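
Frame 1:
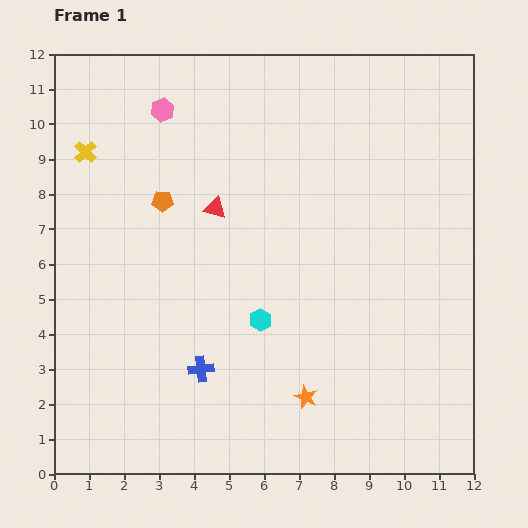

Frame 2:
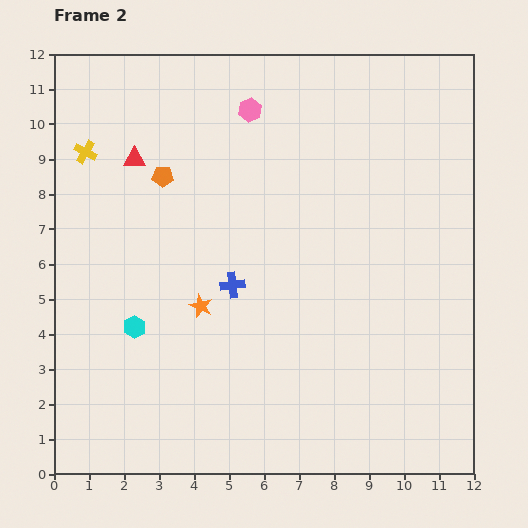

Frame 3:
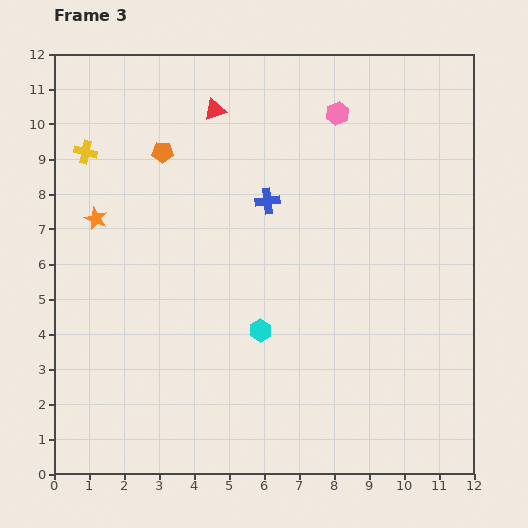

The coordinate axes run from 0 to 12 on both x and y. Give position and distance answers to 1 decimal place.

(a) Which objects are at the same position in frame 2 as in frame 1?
the yellow cross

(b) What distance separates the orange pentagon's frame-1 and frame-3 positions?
1.4

The orange pentagon moved from (3.1, 7.8) to (3.1, 9.2), a distance of √(0.0² + 1.4²) ≈ 1.4.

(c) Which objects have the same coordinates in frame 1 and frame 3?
the yellow cross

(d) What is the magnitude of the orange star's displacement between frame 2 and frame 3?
3.9

The orange star moved from (4.2, 4.8) to (1.2, 7.3), a distance of √(3.0² + 2.5²) ≈ 3.9.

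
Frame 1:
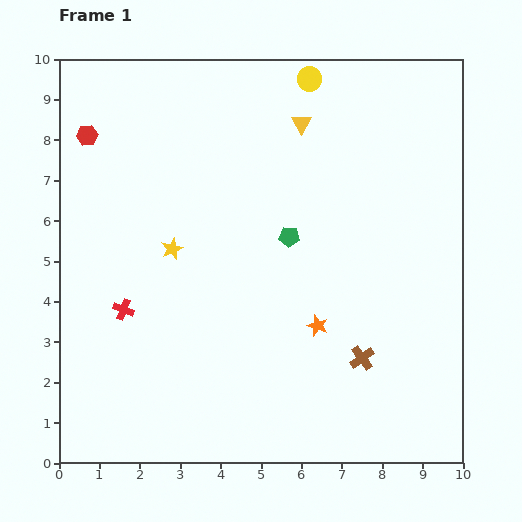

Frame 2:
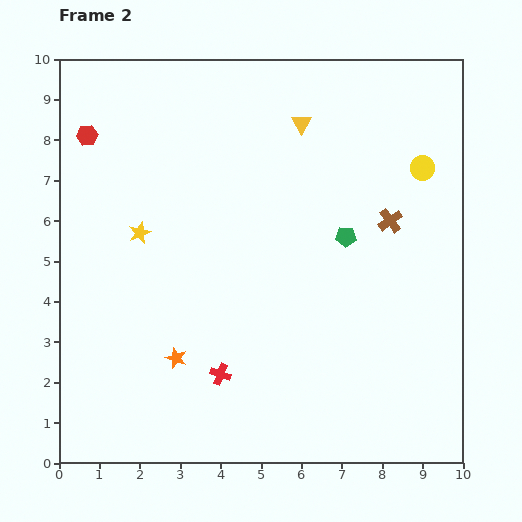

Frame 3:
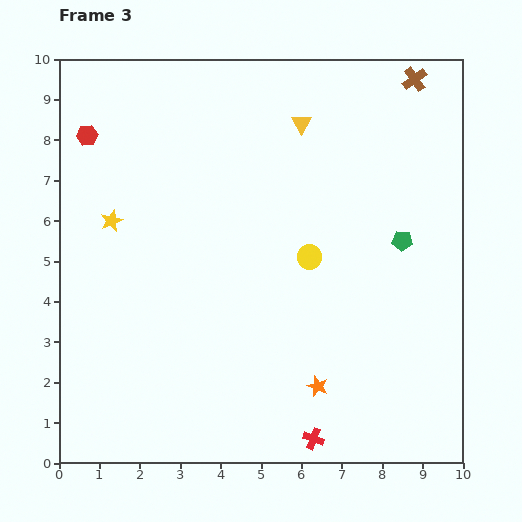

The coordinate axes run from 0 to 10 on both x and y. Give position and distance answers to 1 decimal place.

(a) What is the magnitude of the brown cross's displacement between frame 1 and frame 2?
3.5

The brown cross moved from (7.5, 2.6) to (8.2, 6.0), a distance of √(0.7² + 3.4²) ≈ 3.5.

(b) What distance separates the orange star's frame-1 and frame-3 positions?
1.5

The orange star moved from (6.4, 3.4) to (6.4, 1.9), a distance of √(0.0² + 1.5²) ≈ 1.5.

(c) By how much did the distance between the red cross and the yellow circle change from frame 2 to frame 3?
-2.6

Distance in frame 2: 7.1. Distance in frame 3: 4.5.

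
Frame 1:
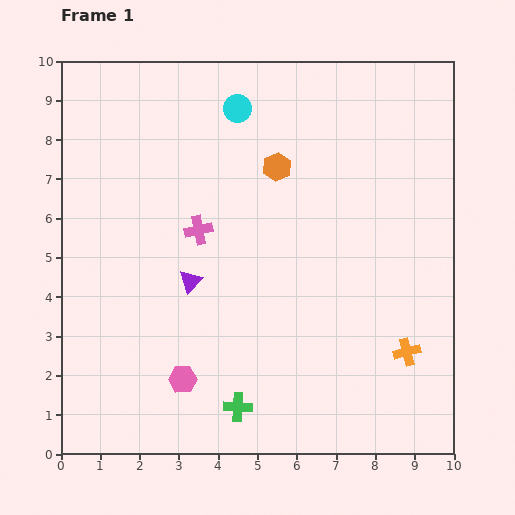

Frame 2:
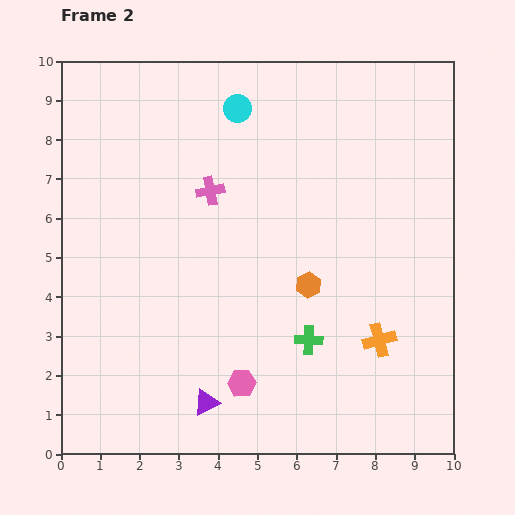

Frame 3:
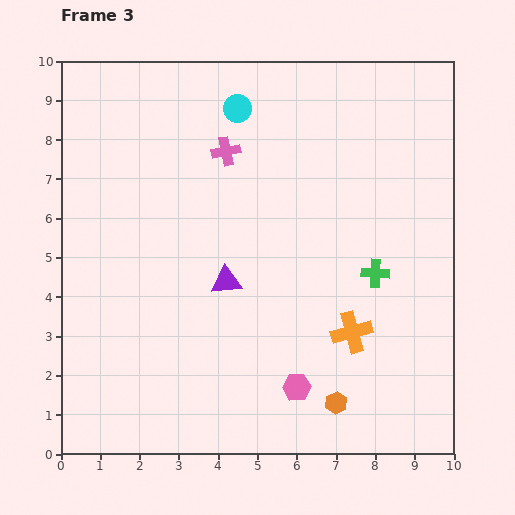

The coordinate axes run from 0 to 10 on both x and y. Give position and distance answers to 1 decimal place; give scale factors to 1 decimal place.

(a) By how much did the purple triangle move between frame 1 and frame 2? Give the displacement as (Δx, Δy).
(0.4, -3.1)

The purple triangle was at (3.3, 4.4) in frame 1 and (3.7, 1.3) in frame 2.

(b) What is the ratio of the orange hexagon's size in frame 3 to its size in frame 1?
0.8×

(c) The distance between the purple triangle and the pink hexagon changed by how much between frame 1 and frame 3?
+0.7

Distance in frame 1: 2.5. Distance in frame 3: 3.2.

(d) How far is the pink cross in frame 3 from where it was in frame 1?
2.1

The pink cross moved from (3.5, 5.7) to (4.2, 7.7), a distance of √(0.7² + 2.0²) ≈ 2.1.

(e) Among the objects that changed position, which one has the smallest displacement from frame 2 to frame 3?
the orange cross

(moved 0.7)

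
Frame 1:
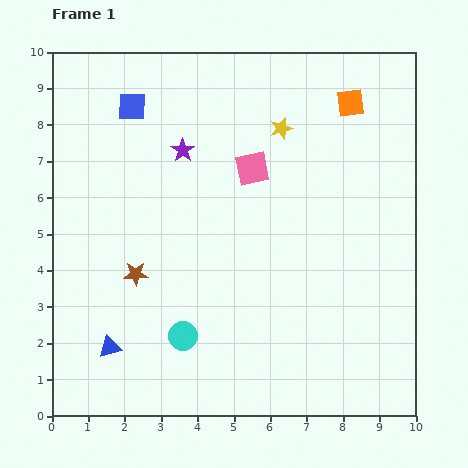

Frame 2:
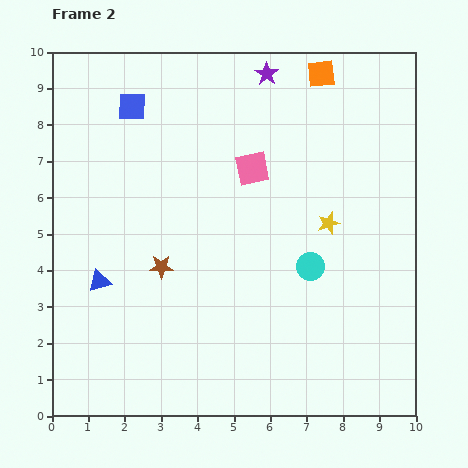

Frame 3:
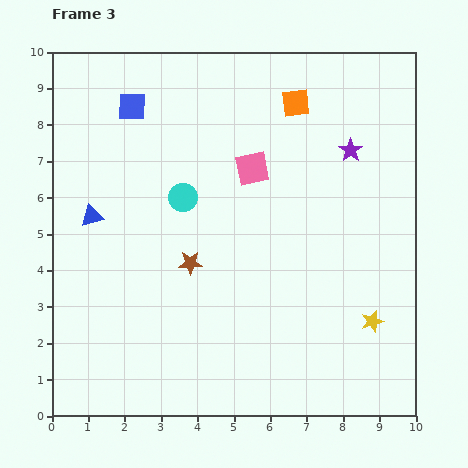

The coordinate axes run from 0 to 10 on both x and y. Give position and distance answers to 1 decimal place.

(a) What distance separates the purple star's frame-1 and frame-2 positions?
3.1

The purple star moved from (3.6, 7.3) to (5.9, 9.4), a distance of √(2.3² + 2.1²) ≈ 3.1.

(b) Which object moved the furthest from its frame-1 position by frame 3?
the yellow star

(moved 5.9; next 4.6)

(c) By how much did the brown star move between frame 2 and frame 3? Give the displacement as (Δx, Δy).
(0.8, 0.1)

The brown star was at (3.0, 4.1) in frame 2 and (3.8, 4.2) in frame 3.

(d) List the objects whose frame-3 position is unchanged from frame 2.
the pink square, the blue square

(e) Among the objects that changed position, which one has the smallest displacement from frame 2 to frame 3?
the brown star

(moved 0.8)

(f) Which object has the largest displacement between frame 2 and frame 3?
the cyan circle

(moved 4.0; next 3.1)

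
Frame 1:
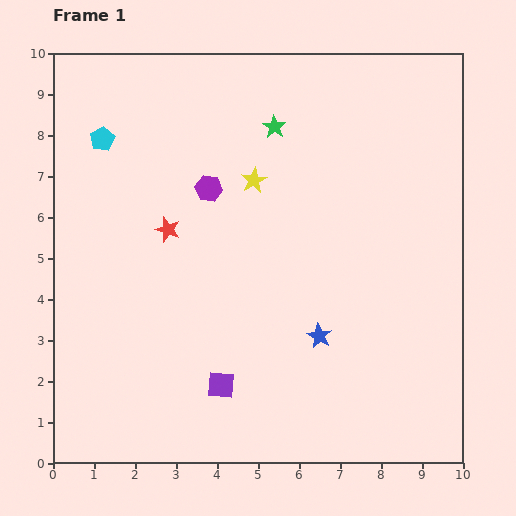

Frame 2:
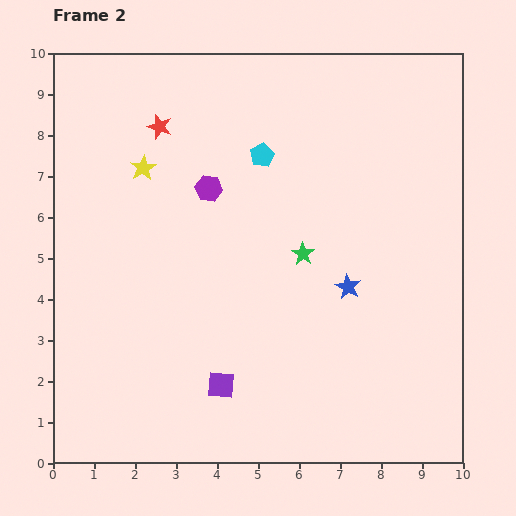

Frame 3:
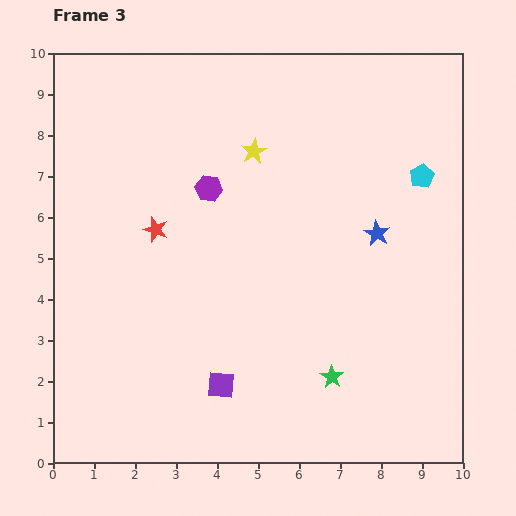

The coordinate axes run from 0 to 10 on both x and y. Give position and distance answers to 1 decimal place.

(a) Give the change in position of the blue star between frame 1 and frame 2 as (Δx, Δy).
(0.7, 1.2)

The blue star was at (6.5, 3.1) in frame 1 and (7.2, 4.3) in frame 2.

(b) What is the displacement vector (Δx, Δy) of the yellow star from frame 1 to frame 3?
(0.0, 0.7)

The yellow star was at (4.9, 6.9) in frame 1 and (4.9, 7.6) in frame 3.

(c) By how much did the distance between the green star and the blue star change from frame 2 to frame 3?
+2.3

Distance in frame 2: 1.4. Distance in frame 3: 3.7.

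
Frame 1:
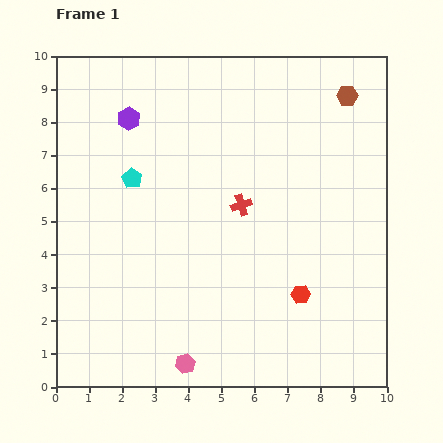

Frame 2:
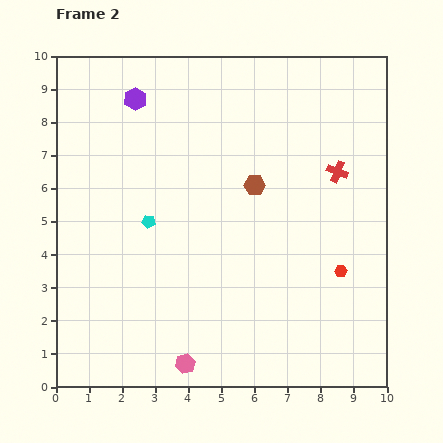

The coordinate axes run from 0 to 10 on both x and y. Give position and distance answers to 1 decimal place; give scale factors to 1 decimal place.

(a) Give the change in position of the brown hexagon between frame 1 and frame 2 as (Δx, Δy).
(-2.8, -2.7)

The brown hexagon was at (8.8, 8.8) in frame 1 and (6.0, 6.1) in frame 2.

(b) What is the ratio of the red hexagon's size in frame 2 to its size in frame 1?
0.6×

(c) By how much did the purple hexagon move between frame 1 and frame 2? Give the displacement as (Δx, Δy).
(0.2, 0.6)

The purple hexagon was at (2.2, 8.1) in frame 1 and (2.4, 8.7) in frame 2.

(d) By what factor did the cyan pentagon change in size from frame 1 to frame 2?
0.7×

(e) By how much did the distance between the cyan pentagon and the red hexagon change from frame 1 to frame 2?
-0.2

Distance in frame 1: 6.2. Distance in frame 2: 6.0.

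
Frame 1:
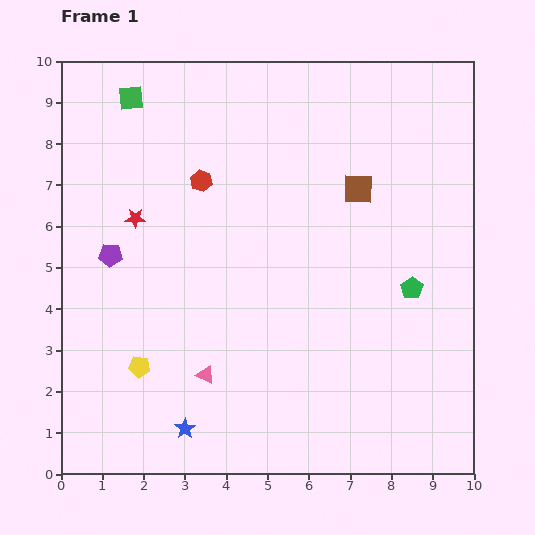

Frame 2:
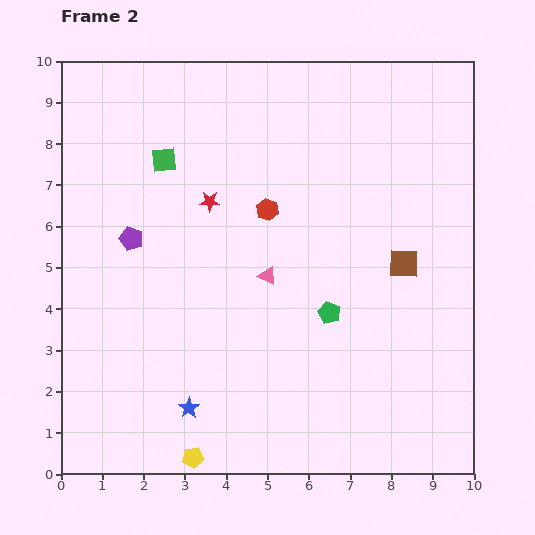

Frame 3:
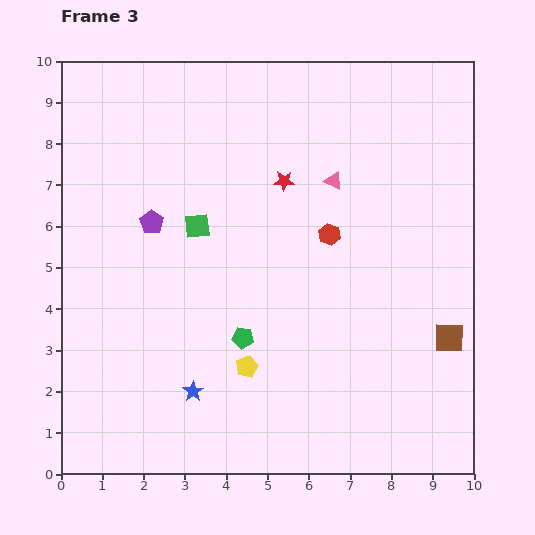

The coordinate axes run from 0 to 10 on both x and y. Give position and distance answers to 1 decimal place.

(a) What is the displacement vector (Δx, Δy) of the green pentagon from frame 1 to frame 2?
(-2.0, -0.6)

The green pentagon was at (8.5, 4.5) in frame 1 and (6.5, 3.9) in frame 2.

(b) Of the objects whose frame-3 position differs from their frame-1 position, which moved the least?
the blue star

(moved 0.9)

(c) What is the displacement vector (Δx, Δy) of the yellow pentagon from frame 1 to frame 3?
(2.6, 0.0)

The yellow pentagon was at (1.9, 2.6) in frame 1 and (4.5, 2.6) in frame 3.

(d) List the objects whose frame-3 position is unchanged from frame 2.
none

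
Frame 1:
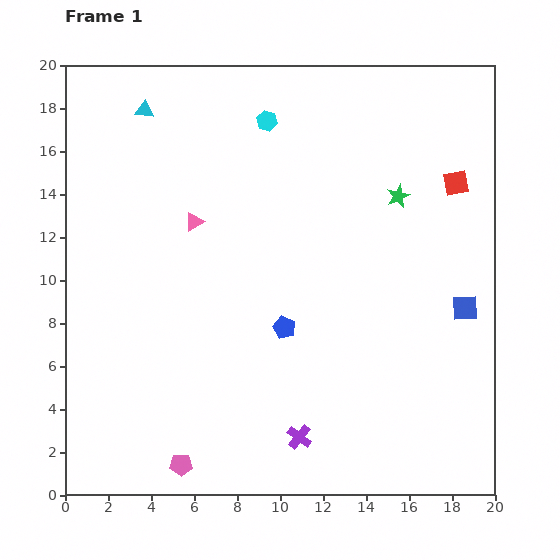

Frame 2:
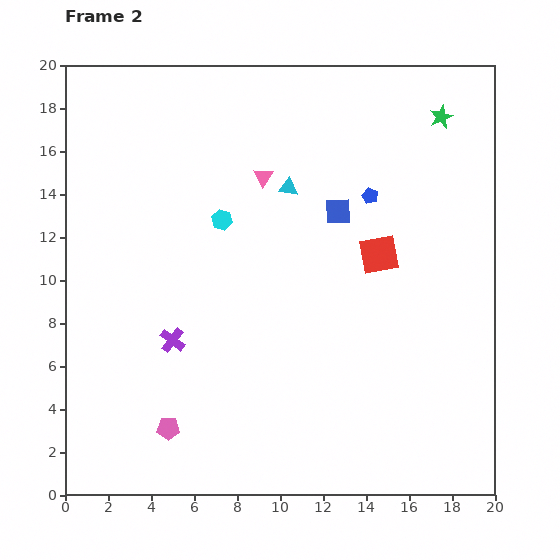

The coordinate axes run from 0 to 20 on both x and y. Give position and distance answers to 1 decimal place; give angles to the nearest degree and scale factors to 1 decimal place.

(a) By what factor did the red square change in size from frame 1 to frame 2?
1.5×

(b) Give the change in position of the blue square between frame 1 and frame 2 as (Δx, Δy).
(-5.9, 4.5)

The blue square was at (18.6, 8.7) in frame 1 and (12.7, 13.2) in frame 2.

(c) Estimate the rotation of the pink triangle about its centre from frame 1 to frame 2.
25° counter-clockwise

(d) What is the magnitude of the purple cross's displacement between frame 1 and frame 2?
7.4

The purple cross moved from (10.9, 2.7) to (5.0, 7.2), a distance of √(5.9² + 4.5²) ≈ 7.4.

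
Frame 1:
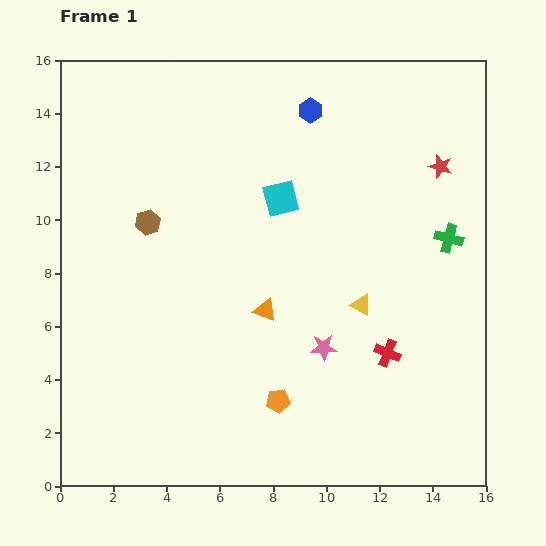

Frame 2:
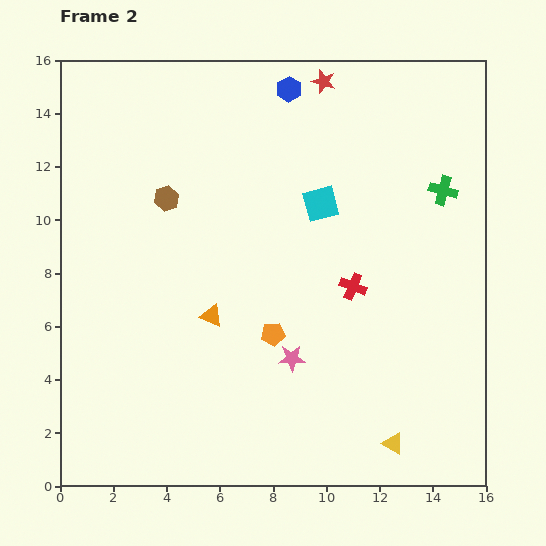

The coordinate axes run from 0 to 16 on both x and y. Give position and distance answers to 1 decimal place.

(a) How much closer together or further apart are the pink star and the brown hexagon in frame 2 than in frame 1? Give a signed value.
-0.5

Distance in frame 1: 8.1. Distance in frame 2: 7.6.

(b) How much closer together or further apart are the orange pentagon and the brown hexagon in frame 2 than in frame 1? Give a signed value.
-1.8

Distance in frame 1: 8.3. Distance in frame 2: 6.5.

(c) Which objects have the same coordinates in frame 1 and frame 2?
none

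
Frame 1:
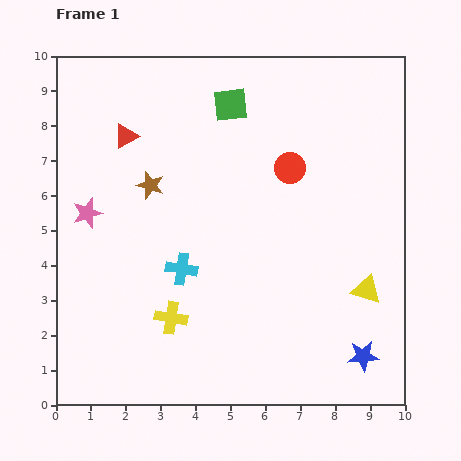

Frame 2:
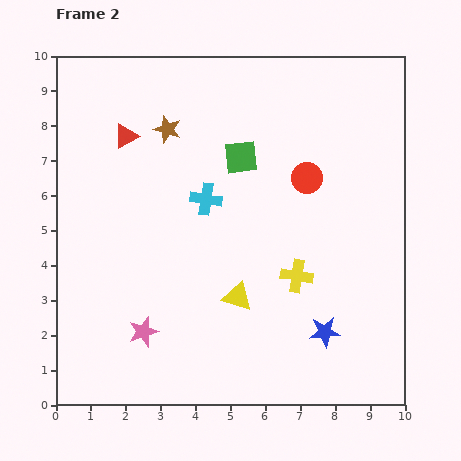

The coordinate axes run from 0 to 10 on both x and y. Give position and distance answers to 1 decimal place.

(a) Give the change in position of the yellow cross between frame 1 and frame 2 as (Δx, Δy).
(3.6, 1.2)

The yellow cross was at (3.3, 2.5) in frame 1 and (6.9, 3.7) in frame 2.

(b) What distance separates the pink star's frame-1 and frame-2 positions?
3.8

The pink star moved from (0.9, 5.5) to (2.5, 2.1), a distance of √(1.6² + 3.4²) ≈ 3.8.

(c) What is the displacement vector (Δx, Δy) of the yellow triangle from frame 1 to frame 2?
(-3.7, -0.2)

The yellow triangle was at (8.9, 3.3) in frame 1 and (5.2, 3.1) in frame 2.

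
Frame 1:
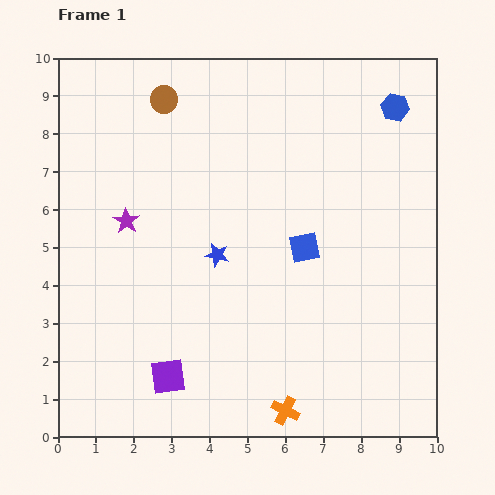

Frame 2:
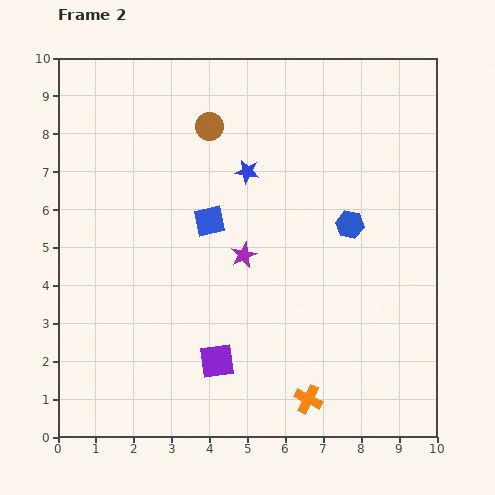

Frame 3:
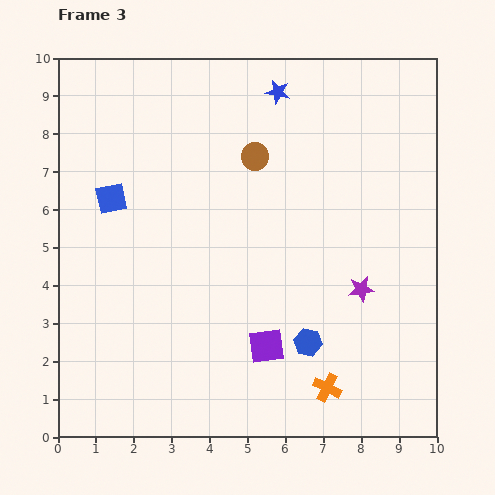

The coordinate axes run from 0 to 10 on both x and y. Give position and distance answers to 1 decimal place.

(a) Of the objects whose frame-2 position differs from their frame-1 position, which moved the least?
the orange cross

(moved 0.7)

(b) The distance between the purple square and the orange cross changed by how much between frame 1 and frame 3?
-1.3

Distance in frame 1: 3.2. Distance in frame 3: 1.9.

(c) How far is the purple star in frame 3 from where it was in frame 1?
6.5

The purple star moved from (1.8, 5.7) to (8.0, 3.9), a distance of √(6.2² + 1.8²) ≈ 6.5.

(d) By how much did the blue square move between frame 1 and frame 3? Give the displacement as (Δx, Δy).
(-5.1, 1.3)

The blue square was at (6.5, 5.0) in frame 1 and (1.4, 6.3) in frame 3.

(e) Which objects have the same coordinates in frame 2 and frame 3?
none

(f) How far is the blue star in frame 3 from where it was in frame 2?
2.2

The blue star moved from (5.0, 7.0) to (5.8, 9.1), a distance of √(0.8² + 2.1²) ≈ 2.2.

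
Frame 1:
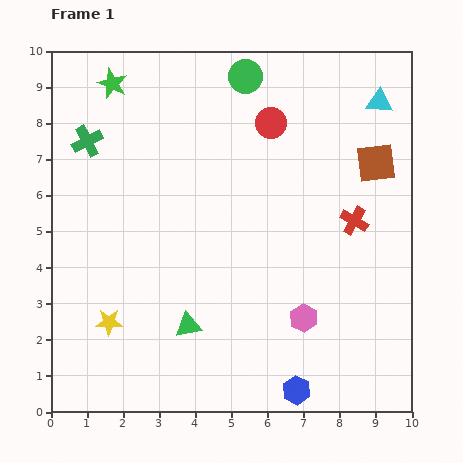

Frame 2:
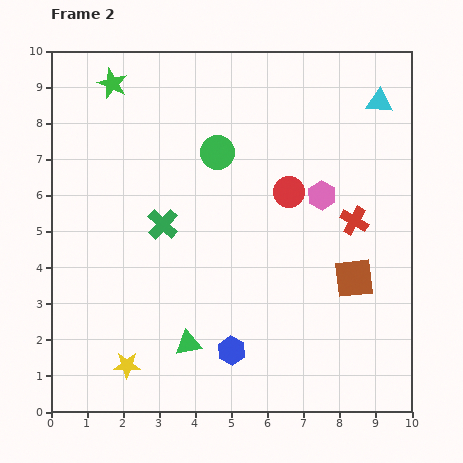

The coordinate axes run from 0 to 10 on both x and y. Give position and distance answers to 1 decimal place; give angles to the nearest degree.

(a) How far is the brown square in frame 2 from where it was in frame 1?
3.3

The brown square moved from (9.0, 6.9) to (8.4, 3.7), a distance of √(0.6² + 3.2²) ≈ 3.3.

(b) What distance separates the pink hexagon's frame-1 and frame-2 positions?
3.4

The pink hexagon moved from (7.0, 2.6) to (7.5, 6.0), a distance of √(0.5² + 3.4²) ≈ 3.4.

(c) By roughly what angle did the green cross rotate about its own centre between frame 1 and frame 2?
19° counter-clockwise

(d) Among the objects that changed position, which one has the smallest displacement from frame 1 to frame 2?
the green triangle

(moved 0.5)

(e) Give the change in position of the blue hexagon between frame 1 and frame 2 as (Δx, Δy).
(-1.8, 1.1)

The blue hexagon was at (6.8, 0.6) in frame 1 and (5.0, 1.7) in frame 2.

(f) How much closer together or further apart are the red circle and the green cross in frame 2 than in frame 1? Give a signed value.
-1.5

Distance in frame 1: 5.1. Distance in frame 2: 3.6.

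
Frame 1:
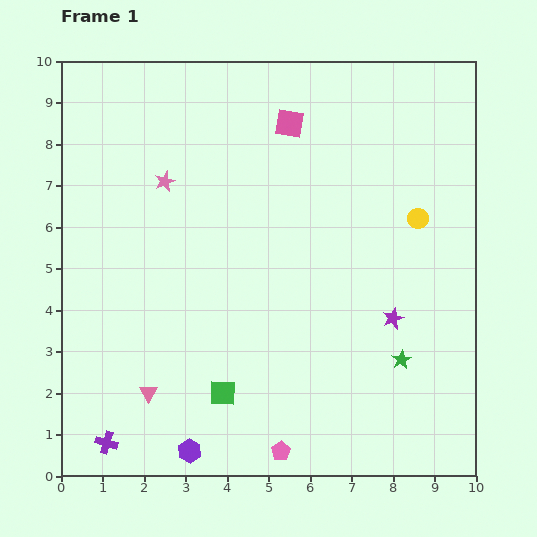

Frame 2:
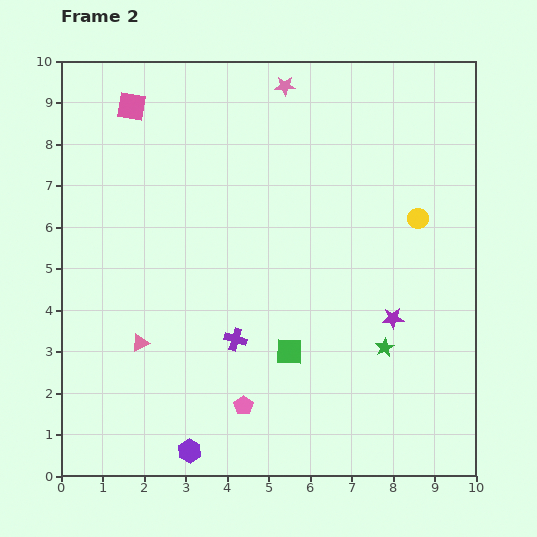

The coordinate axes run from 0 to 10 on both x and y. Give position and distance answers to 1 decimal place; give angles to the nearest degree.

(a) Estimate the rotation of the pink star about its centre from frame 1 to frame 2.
22° clockwise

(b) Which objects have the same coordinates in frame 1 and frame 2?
the purple star, the purple hexagon, the yellow circle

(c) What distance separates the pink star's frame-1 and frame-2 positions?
3.7

The pink star moved from (2.5, 7.1) to (5.4, 9.4), a distance of √(2.9² + 2.3²) ≈ 3.7.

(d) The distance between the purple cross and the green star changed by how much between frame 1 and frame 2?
-3.8

Distance in frame 1: 7.4. Distance in frame 2: 3.6.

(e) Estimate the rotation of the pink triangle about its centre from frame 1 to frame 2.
33° clockwise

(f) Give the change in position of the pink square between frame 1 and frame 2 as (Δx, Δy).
(-3.8, 0.4)

The pink square was at (5.5, 8.5) in frame 1 and (1.7, 8.9) in frame 2.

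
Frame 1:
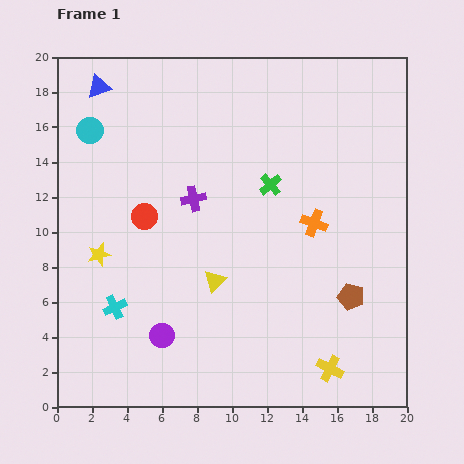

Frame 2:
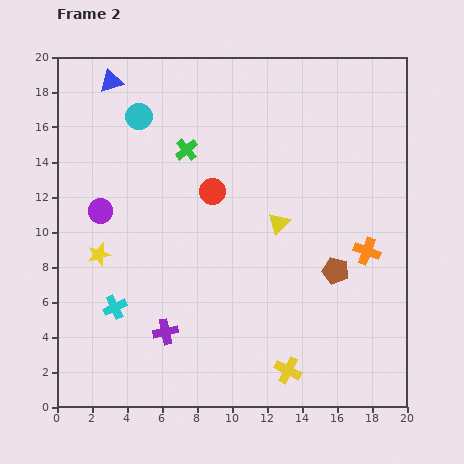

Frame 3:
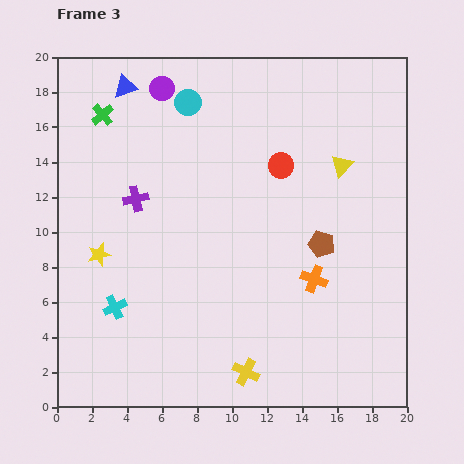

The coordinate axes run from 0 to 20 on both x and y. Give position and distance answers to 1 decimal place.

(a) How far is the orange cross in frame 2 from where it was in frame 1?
3.4

The orange cross moved from (14.7, 10.5) to (17.7, 8.9), a distance of √(3.0² + 1.6²) ≈ 3.4.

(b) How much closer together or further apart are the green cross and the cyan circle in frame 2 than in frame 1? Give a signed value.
-7.5

Distance in frame 1: 10.8. Distance in frame 2: 3.3.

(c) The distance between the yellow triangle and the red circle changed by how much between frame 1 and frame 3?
-1.9

Distance in frame 1: 5.4. Distance in frame 3: 3.5.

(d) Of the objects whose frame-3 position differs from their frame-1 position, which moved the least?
the blue triangle

(moved 1.5)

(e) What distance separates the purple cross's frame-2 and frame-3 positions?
7.8

The purple cross moved from (6.2, 4.3) to (4.5, 11.9), a distance of √(1.7² + 7.6²) ≈ 7.8.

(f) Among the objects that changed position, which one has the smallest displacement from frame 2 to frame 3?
the blue triangle

(moved 0.9)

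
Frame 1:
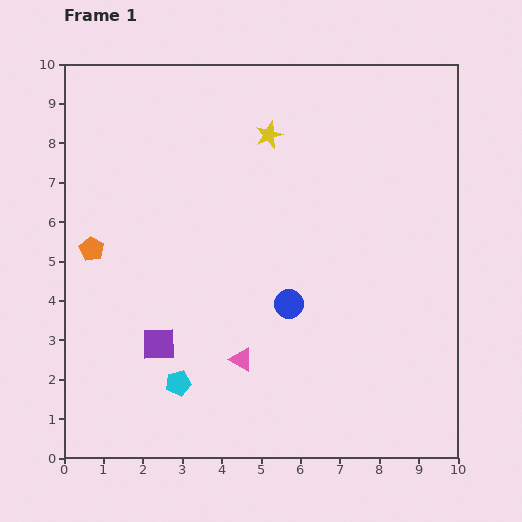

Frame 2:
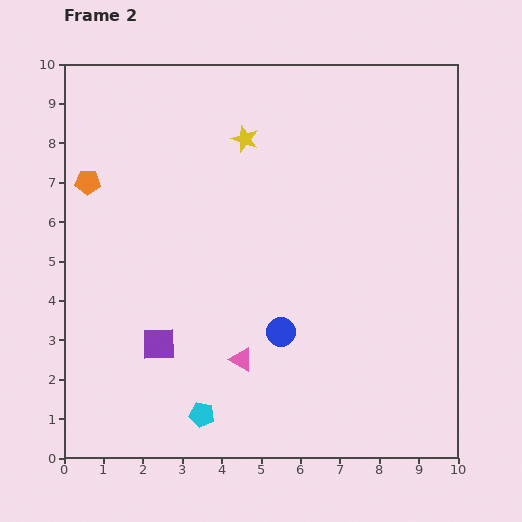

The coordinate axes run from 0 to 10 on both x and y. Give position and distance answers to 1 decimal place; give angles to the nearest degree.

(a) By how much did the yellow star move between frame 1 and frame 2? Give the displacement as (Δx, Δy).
(-0.6, -0.1)

The yellow star was at (5.2, 8.2) in frame 1 and (4.6, 8.1) in frame 2.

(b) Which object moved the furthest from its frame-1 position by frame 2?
the orange pentagon

(moved 1.7; next 1.0)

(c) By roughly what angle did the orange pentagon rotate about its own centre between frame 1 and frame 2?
28° counter-clockwise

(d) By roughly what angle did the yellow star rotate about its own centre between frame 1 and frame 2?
31° counter-clockwise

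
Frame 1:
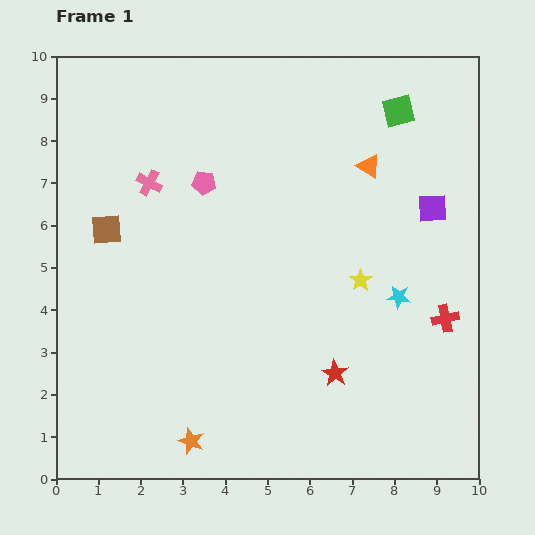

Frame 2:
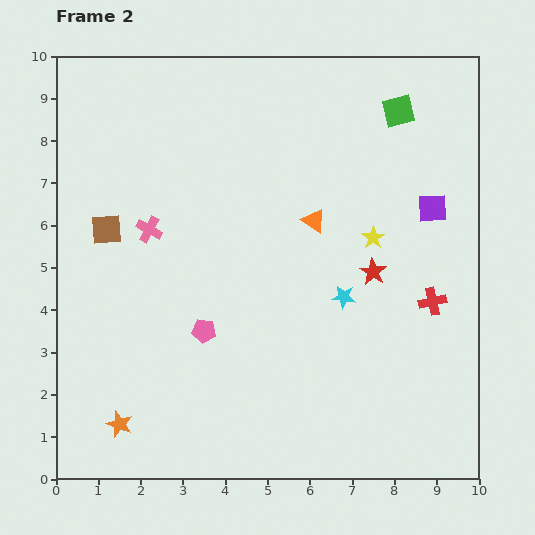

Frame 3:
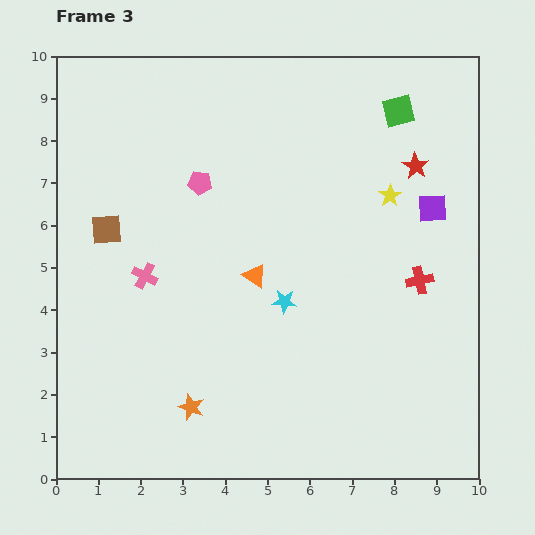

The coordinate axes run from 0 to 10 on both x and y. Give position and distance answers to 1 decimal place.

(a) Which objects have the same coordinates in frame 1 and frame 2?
the brown square, the green square, the purple square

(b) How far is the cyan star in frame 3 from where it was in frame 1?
2.7

The cyan star moved from (8.1, 4.3) to (5.4, 4.2), a distance of √(2.7² + 0.1²) ≈ 2.7.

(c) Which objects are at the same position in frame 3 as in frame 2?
the brown square, the green square, the purple square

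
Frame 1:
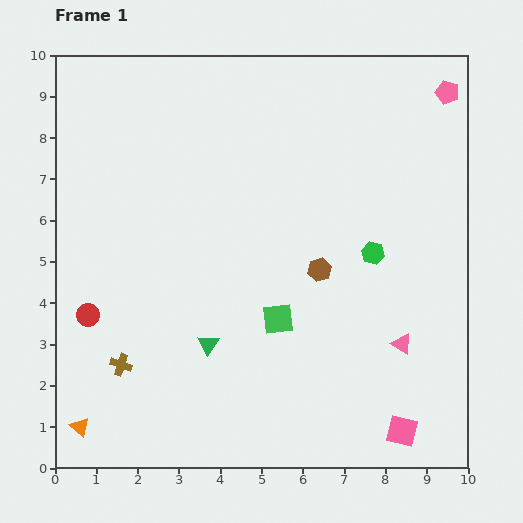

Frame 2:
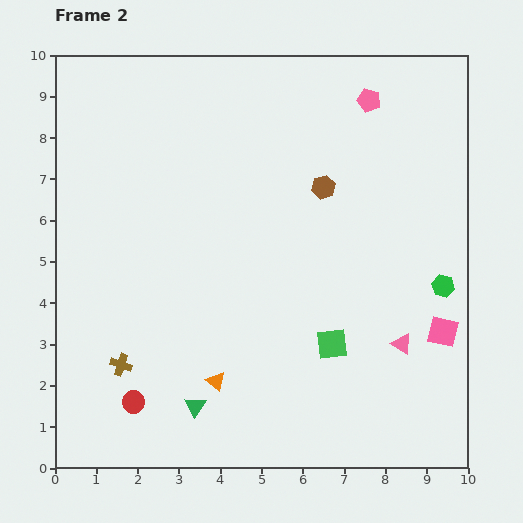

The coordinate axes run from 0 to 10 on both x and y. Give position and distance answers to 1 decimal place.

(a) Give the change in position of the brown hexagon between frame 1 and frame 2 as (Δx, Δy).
(0.1, 2.0)

The brown hexagon was at (6.4, 4.8) in frame 1 and (6.5, 6.8) in frame 2.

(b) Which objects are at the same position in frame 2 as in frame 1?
the brown cross, the pink triangle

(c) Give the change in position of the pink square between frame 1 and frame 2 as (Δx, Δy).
(1.0, 2.4)

The pink square was at (8.4, 0.9) in frame 1 and (9.4, 3.3) in frame 2.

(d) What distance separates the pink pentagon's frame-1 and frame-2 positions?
1.9

The pink pentagon moved from (9.5, 9.1) to (7.6, 8.9), a distance of √(1.9² + 0.2²) ≈ 1.9.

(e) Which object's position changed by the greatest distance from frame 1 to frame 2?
the orange triangle

(moved 3.5; next 2.6)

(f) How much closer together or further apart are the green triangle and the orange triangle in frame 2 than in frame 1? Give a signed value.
-2.9

Distance in frame 1: 3.7. Distance in frame 2: 0.8.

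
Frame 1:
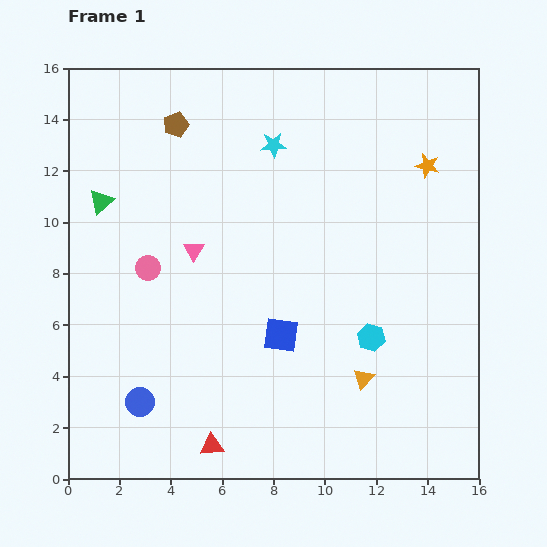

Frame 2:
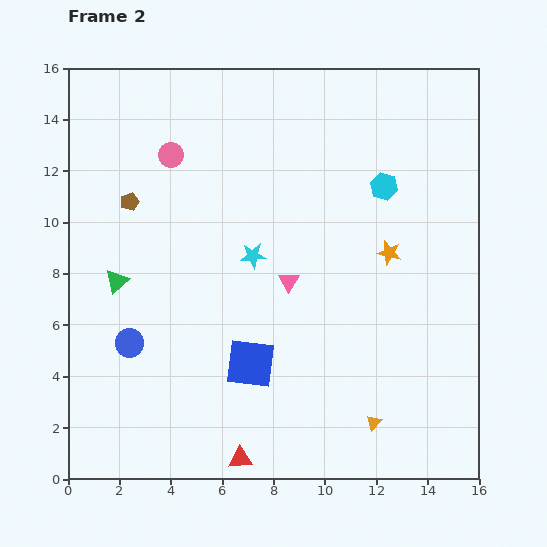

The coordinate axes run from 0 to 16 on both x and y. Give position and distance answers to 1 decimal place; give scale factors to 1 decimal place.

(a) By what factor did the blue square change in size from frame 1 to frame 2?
1.4×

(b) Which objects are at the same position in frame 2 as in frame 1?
none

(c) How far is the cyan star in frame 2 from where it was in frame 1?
4.4

The cyan star moved from (8.0, 13.0) to (7.2, 8.7), a distance of √(0.8² + 4.3²) ≈ 4.4.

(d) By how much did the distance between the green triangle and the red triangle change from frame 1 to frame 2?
-2.0

Distance in frame 1: 10.4. Distance in frame 2: 8.4.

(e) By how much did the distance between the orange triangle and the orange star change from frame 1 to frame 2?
-2.1

Distance in frame 1: 8.7. Distance in frame 2: 6.6.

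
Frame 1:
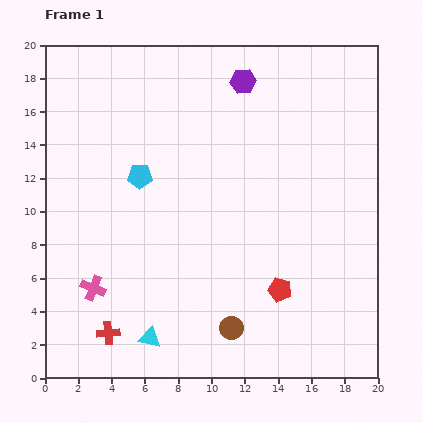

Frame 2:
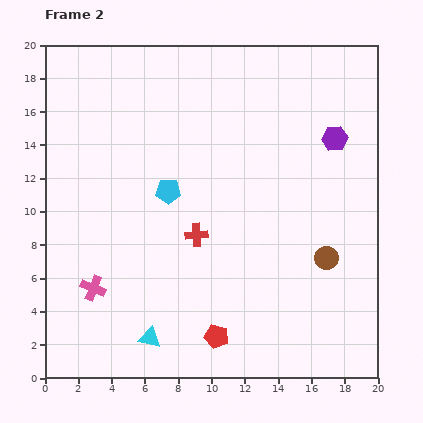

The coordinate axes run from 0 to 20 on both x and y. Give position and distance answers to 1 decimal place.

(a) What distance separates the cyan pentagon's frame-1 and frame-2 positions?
1.9

The cyan pentagon moved from (5.7, 12.1) to (7.4, 11.2), a distance of √(1.7² + 0.9²) ≈ 1.9.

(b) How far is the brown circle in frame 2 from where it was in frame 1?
7.1

The brown circle moved from (11.2, 3.0) to (16.9, 7.2), a distance of √(5.7² + 4.2²) ≈ 7.1.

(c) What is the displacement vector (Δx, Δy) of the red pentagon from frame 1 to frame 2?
(-3.8, -2.8)

The red pentagon was at (14.1, 5.3) in frame 1 and (10.3, 2.5) in frame 2.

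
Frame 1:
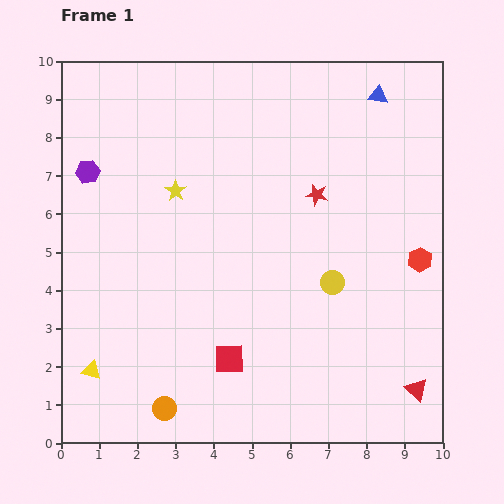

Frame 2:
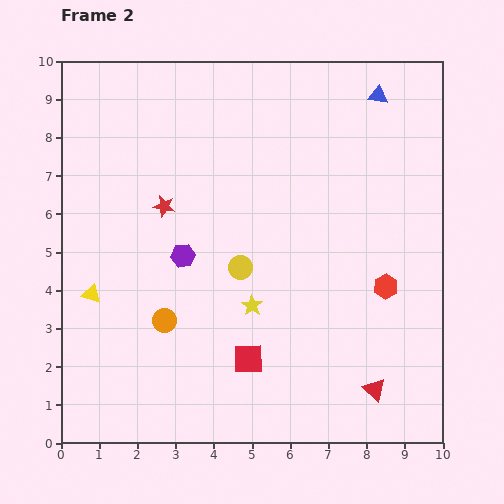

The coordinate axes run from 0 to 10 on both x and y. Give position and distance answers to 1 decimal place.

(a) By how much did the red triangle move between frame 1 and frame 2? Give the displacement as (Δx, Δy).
(-1.1, 0.0)

The red triangle was at (9.3, 1.4) in frame 1 and (8.2, 1.4) in frame 2.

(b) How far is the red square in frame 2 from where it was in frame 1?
0.5

The red square moved from (4.4, 2.2) to (4.9, 2.2), a distance of √(0.5² + 0.0²) ≈ 0.5.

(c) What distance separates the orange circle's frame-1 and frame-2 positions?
2.3

The orange circle moved from (2.7, 0.9) to (2.7, 3.2), a distance of √(0.0² + 2.3²) ≈ 2.3.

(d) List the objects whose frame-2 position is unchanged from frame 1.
the blue triangle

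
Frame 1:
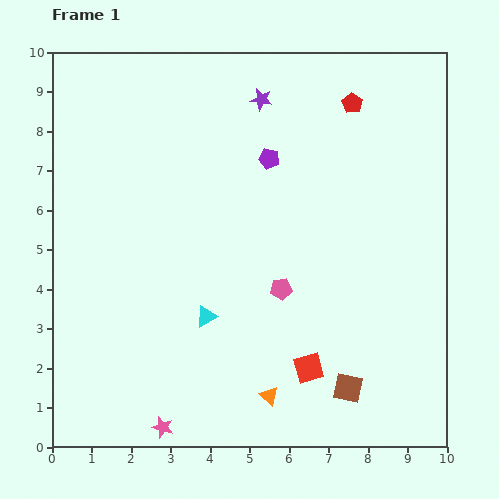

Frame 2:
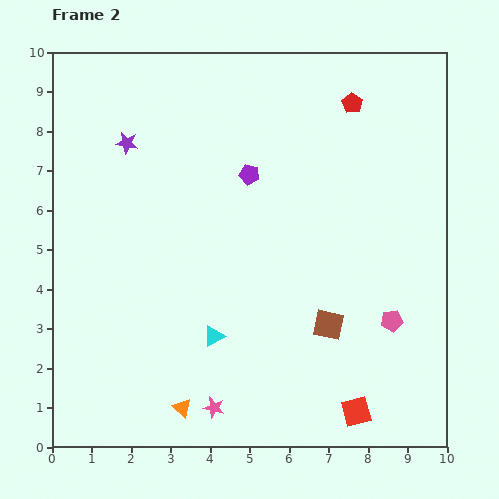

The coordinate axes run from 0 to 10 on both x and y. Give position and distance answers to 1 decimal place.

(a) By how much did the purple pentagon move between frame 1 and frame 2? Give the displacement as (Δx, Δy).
(-0.5, -0.4)

The purple pentagon was at (5.5, 7.3) in frame 1 and (5.0, 6.9) in frame 2.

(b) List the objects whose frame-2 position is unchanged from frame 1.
the red pentagon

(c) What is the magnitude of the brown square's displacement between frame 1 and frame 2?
1.7

The brown square moved from (7.5, 1.5) to (7.0, 3.1), a distance of √(0.5² + 1.6²) ≈ 1.7.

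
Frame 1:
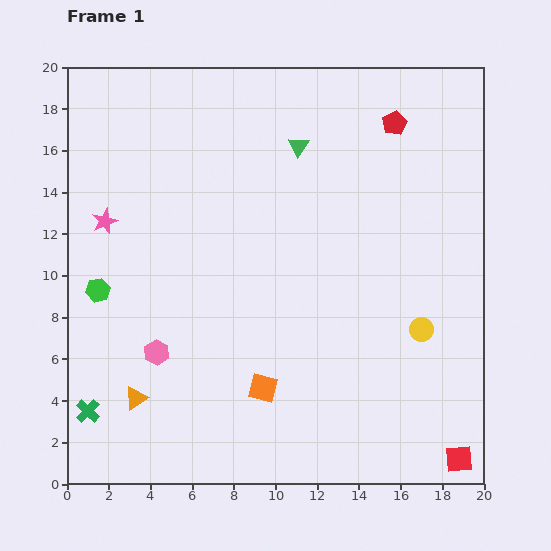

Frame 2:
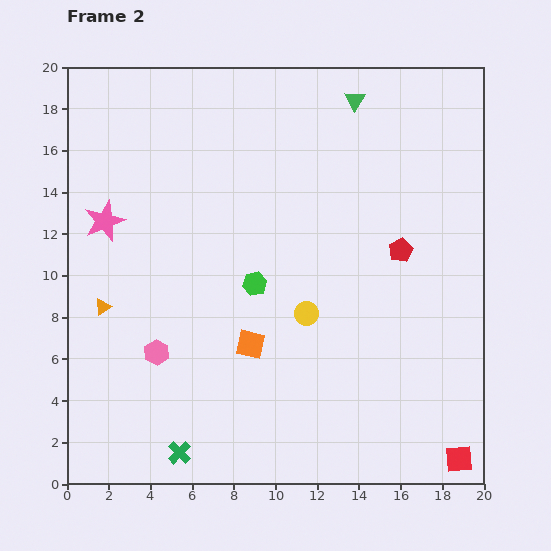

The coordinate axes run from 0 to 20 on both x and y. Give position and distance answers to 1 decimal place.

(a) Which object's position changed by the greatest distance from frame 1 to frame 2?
the green hexagon

(moved 7.5; next 6.1)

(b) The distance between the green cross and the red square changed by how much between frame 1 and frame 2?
-4.5

Distance in frame 1: 17.9. Distance in frame 2: 13.4.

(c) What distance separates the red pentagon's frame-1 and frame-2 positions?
6.1

The red pentagon moved from (15.7, 17.3) to (16.0, 11.2), a distance of √(0.3² + 6.1²) ≈ 6.1.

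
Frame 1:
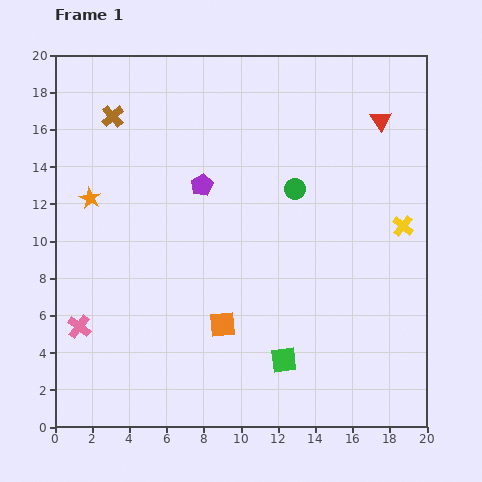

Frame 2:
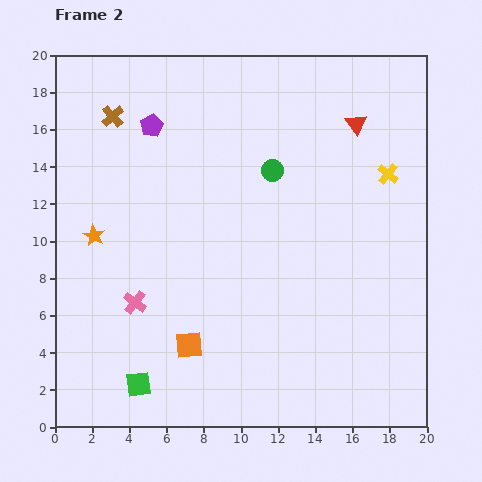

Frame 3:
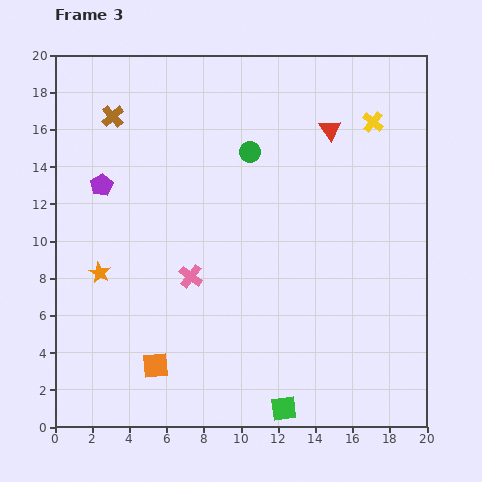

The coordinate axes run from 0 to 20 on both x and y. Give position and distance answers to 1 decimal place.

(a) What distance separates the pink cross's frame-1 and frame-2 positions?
3.3

The pink cross moved from (1.3, 5.4) to (4.3, 6.7), a distance of √(3.0² + 1.3²) ≈ 3.3.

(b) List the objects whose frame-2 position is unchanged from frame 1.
the brown cross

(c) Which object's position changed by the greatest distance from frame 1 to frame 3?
the pink cross

(moved 6.6; next 5.8)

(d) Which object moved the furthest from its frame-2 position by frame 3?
the green square

(moved 7.9; next 4.2)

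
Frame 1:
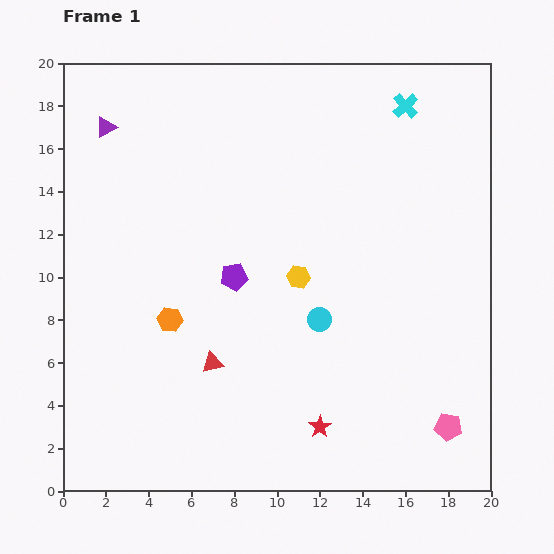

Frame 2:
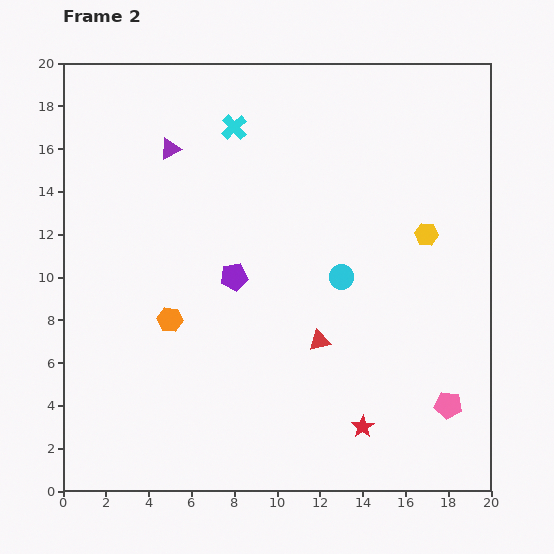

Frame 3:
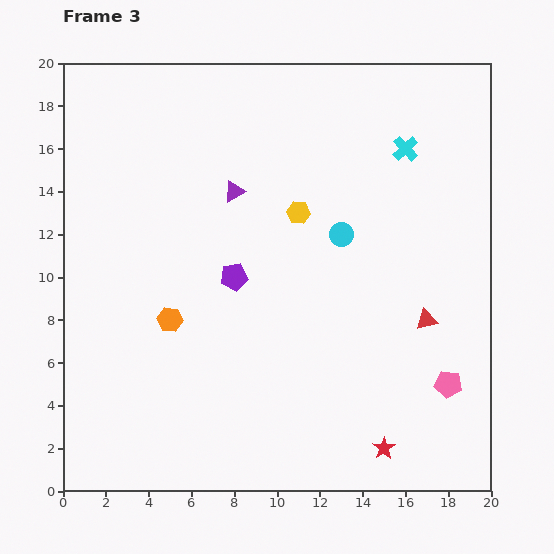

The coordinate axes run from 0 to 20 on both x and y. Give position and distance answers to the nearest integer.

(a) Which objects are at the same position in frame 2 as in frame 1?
the orange hexagon, the purple pentagon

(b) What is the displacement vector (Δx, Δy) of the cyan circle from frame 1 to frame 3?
(1, 4)

The cyan circle was at (12, 8) in frame 1 and (13, 12) in frame 3.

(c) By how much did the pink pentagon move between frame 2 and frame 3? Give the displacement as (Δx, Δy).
(0, 1)

The pink pentagon was at (18, 4) in frame 2 and (18, 5) in frame 3.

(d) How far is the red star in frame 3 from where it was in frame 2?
1

The red star moved from (14, 3) to (15, 2), a distance of √(1² + 1²) ≈ 1.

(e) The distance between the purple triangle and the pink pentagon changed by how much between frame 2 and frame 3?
-5

Distance in frame 2: 18. Distance in frame 3: 13.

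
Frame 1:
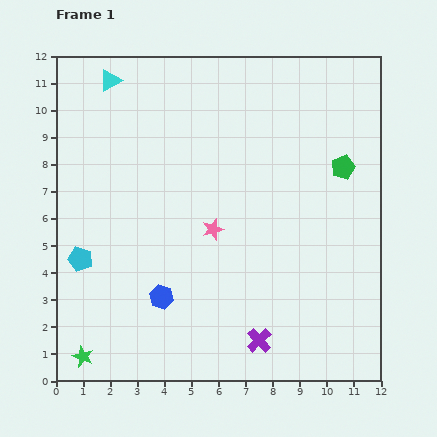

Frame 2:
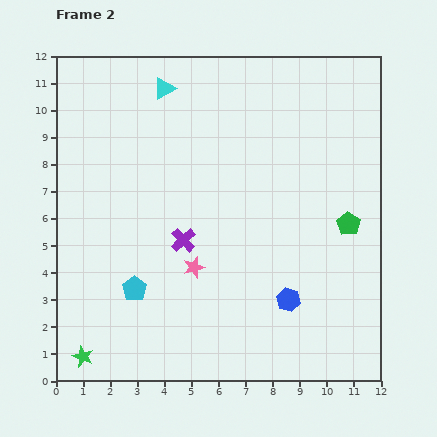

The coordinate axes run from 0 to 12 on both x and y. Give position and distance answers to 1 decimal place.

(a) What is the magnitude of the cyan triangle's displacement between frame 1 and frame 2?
2.0

The cyan triangle moved from (2.0, 11.1) to (4.0, 10.8), a distance of √(2.0² + 0.3²) ≈ 2.0.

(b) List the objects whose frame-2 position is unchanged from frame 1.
the green star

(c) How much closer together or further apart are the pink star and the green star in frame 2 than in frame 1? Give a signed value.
-1.4

Distance in frame 1: 6.7. Distance in frame 2: 5.3.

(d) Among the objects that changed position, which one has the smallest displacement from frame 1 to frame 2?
the pink star

(moved 1.6)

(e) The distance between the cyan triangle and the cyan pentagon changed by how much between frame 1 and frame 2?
+0.8

Distance in frame 1: 6.7. Distance in frame 2: 7.5.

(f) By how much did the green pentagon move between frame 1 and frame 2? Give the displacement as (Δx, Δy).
(0.2, -2.1)

The green pentagon was at (10.6, 7.9) in frame 1 and (10.8, 5.8) in frame 2.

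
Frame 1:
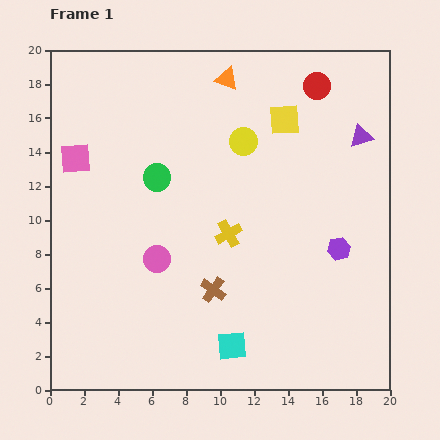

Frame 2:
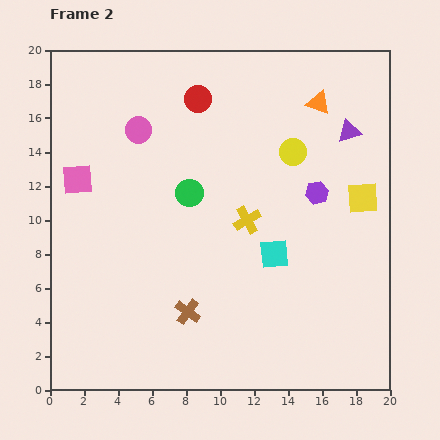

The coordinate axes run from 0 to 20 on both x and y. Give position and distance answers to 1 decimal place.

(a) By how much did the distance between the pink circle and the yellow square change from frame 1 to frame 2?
+2.7

Distance in frame 1: 11.1. Distance in frame 2: 13.8.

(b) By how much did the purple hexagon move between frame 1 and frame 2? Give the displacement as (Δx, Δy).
(-1.3, 3.3)

The purple hexagon was at (17.0, 8.3) in frame 1 and (15.7, 11.6) in frame 2.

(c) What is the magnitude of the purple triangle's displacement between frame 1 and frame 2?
0.8

The purple triangle moved from (18.3, 14.9) to (17.6, 15.2), a distance of √(0.7² + 0.3²) ≈ 0.8.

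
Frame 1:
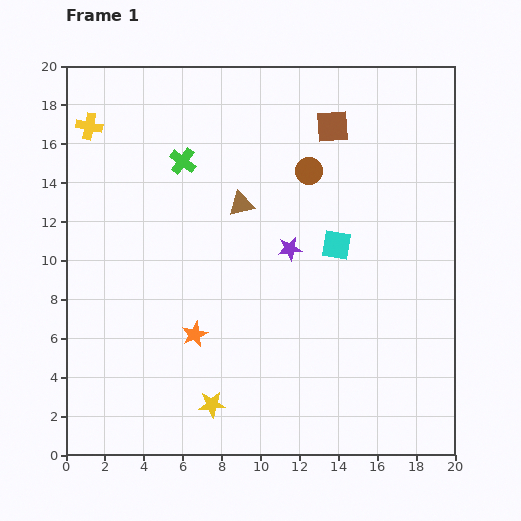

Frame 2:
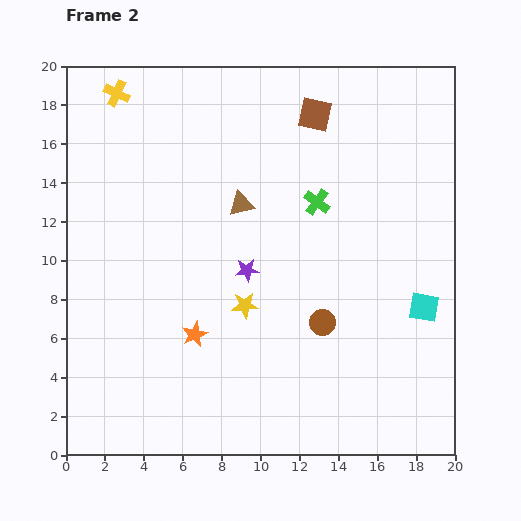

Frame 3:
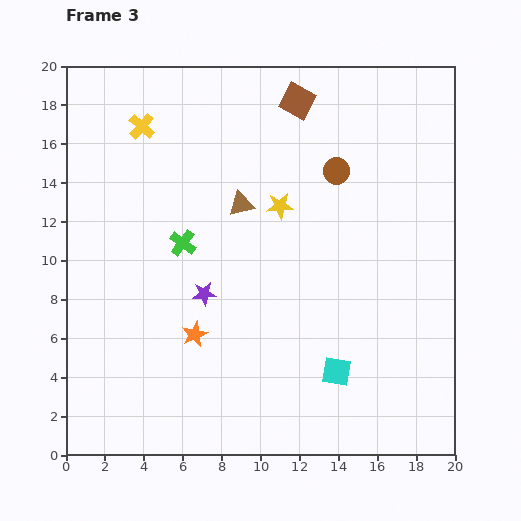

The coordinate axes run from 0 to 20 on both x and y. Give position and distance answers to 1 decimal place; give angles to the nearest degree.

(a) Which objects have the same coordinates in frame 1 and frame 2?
the orange star, the brown triangle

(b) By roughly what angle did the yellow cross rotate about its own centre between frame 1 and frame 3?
31° clockwise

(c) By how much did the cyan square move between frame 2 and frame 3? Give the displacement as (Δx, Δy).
(-4.5, -3.3)

The cyan square was at (18.4, 7.6) in frame 2 and (13.9, 4.3) in frame 3.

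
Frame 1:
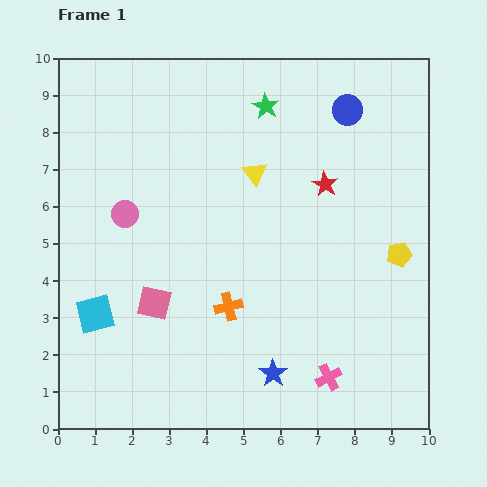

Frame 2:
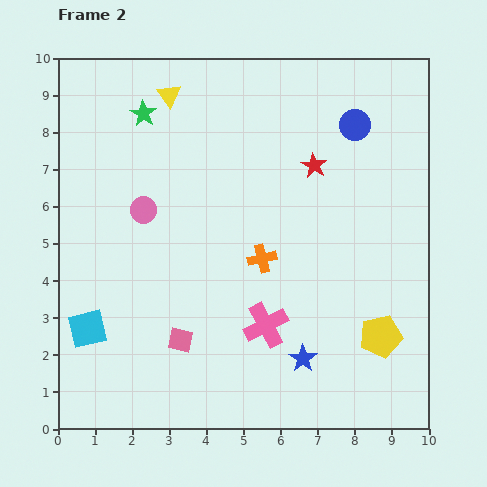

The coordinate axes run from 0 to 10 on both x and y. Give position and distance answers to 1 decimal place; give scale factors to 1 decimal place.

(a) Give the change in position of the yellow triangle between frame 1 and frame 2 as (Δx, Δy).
(-2.3, 2.1)

The yellow triangle was at (5.3, 6.9) in frame 1 and (3.0, 9.0) in frame 2.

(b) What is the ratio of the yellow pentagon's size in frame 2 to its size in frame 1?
1.7×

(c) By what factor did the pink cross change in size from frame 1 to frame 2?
1.7×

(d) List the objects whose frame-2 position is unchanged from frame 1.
none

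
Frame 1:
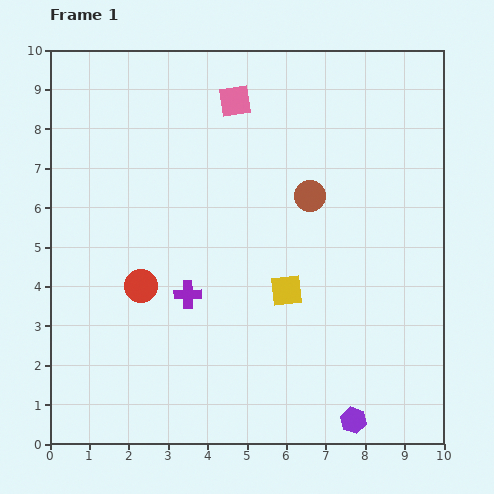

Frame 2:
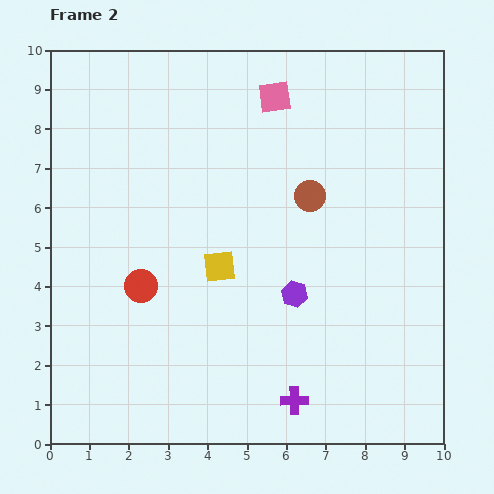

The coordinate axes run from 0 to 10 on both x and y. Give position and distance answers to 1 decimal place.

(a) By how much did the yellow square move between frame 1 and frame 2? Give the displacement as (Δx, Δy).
(-1.7, 0.6)

The yellow square was at (6.0, 3.9) in frame 1 and (4.3, 4.5) in frame 2.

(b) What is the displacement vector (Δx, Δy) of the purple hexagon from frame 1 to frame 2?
(-1.5, 3.2)

The purple hexagon was at (7.7, 0.6) in frame 1 and (6.2, 3.8) in frame 2.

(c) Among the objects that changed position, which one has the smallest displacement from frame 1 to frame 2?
the pink square

(moved 1.0)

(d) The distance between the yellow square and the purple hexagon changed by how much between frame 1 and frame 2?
-1.7

Distance in frame 1: 3.7. Distance in frame 2: 2.0.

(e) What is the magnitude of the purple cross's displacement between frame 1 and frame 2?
3.8

The purple cross moved from (3.5, 3.8) to (6.2, 1.1), a distance of √(2.7² + 2.7²) ≈ 3.8.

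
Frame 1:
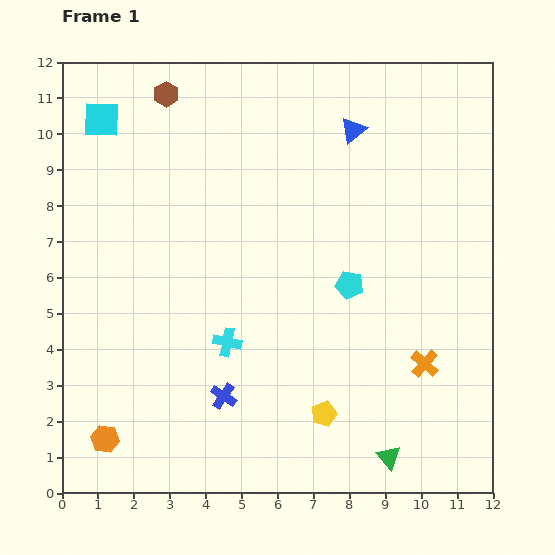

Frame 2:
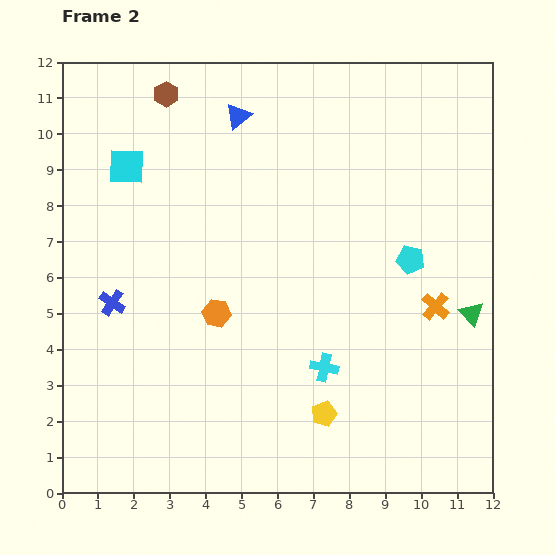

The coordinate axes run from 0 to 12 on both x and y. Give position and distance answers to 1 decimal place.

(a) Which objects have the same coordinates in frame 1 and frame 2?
the brown hexagon, the yellow pentagon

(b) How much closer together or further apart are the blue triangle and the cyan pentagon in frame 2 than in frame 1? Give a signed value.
+1.9

Distance in frame 1: 4.3. Distance in frame 2: 6.2.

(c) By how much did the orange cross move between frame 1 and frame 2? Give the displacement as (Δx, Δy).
(0.3, 1.6)

The orange cross was at (10.1, 3.6) in frame 1 and (10.4, 5.2) in frame 2.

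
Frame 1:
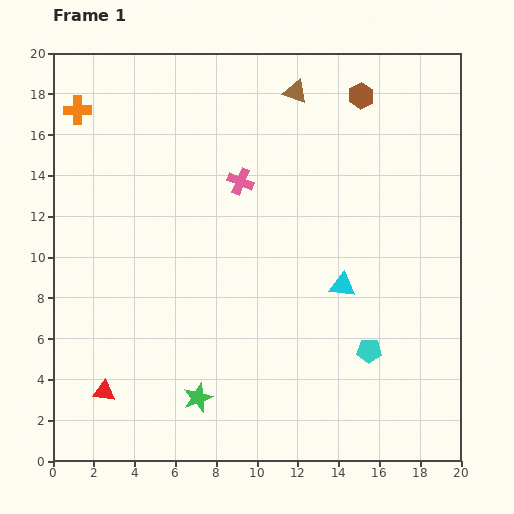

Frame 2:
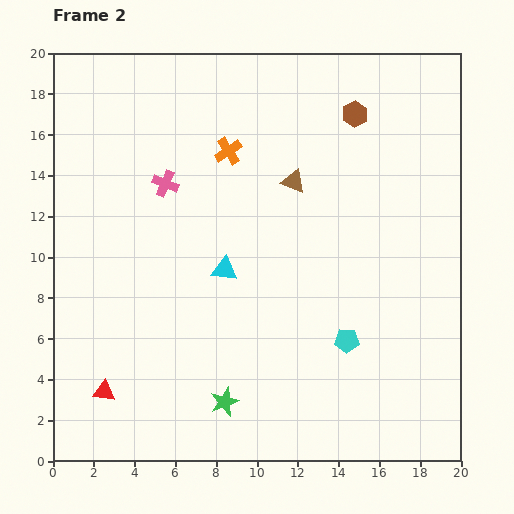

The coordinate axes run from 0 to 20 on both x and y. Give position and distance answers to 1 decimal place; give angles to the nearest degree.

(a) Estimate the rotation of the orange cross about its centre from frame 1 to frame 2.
33° counter-clockwise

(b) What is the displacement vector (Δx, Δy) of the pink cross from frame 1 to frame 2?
(-3.7, -0.1)

The pink cross was at (9.2, 13.7) in frame 1 and (5.5, 13.6) in frame 2.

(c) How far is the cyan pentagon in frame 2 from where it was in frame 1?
1.2

The cyan pentagon moved from (15.5, 5.4) to (14.4, 5.9), a distance of √(1.1² + 0.5²) ≈ 1.2.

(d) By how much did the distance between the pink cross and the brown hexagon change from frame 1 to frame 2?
+2.7

Distance in frame 1: 7.2. Distance in frame 2: 9.9.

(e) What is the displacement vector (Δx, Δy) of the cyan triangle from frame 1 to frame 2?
(-5.8, 0.8)

The cyan triangle was at (14.2, 8.6) in frame 1 and (8.4, 9.4) in frame 2.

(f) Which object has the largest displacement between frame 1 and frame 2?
the orange cross

(moved 7.7; next 5.9)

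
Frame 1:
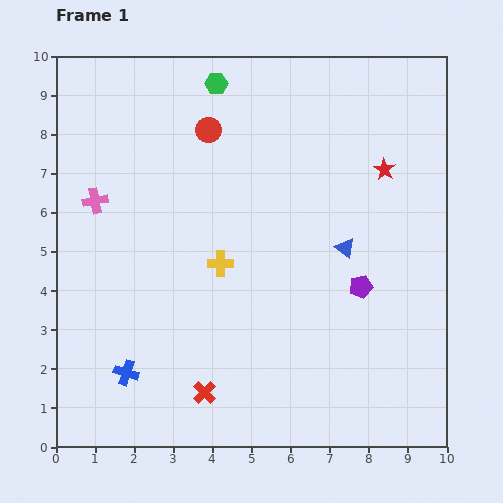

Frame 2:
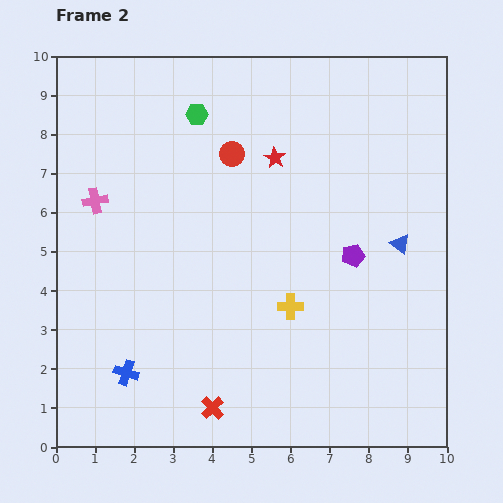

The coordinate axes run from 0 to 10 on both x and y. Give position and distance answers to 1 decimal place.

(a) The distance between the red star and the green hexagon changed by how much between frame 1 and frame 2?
-2.5

Distance in frame 1: 4.8. Distance in frame 2: 2.3.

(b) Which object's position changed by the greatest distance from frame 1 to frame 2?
the red star

(moved 2.8; next 2.1)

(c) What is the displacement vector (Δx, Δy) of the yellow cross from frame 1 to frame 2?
(1.8, -1.1)

The yellow cross was at (4.2, 4.7) in frame 1 and (6.0, 3.6) in frame 2.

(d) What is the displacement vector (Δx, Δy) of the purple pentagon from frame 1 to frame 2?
(-0.2, 0.8)

The purple pentagon was at (7.8, 4.1) in frame 1 and (7.6, 4.9) in frame 2.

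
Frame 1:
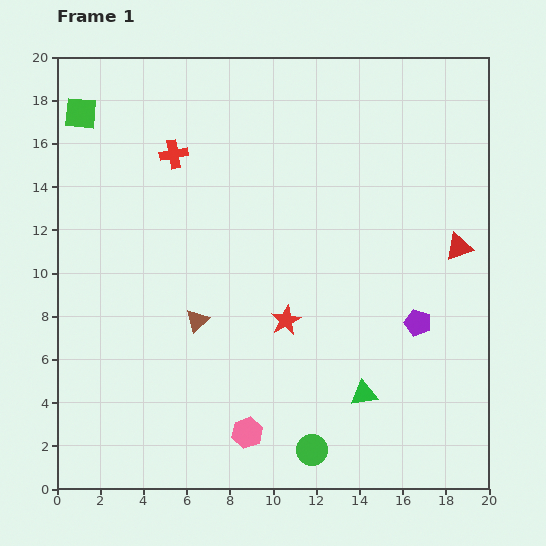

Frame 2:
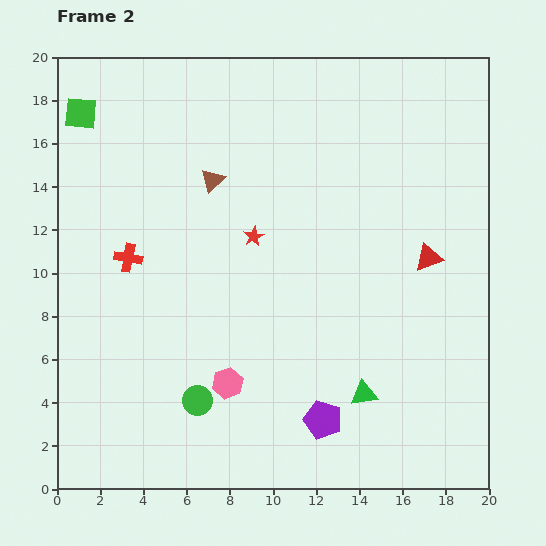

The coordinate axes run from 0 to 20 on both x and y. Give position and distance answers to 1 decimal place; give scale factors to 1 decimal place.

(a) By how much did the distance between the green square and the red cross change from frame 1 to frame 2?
+2.4

Distance in frame 1: 4.7. Distance in frame 2: 7.1.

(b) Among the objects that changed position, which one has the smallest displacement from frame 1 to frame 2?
the red triangle

(moved 1.5)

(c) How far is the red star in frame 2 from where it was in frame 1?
4.2

The red star moved from (10.6, 7.8) to (9.1, 11.7), a distance of √(1.5² + 3.9²) ≈ 4.2.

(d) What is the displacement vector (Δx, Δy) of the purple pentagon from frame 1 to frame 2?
(-4.4, -4.5)

The purple pentagon was at (16.7, 7.7) in frame 1 and (12.3, 3.2) in frame 2.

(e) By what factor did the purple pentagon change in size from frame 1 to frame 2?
1.5×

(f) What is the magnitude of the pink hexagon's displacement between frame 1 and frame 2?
2.5

The pink hexagon moved from (8.8, 2.6) to (7.9, 4.9), a distance of √(0.9² + 2.3²) ≈ 2.5.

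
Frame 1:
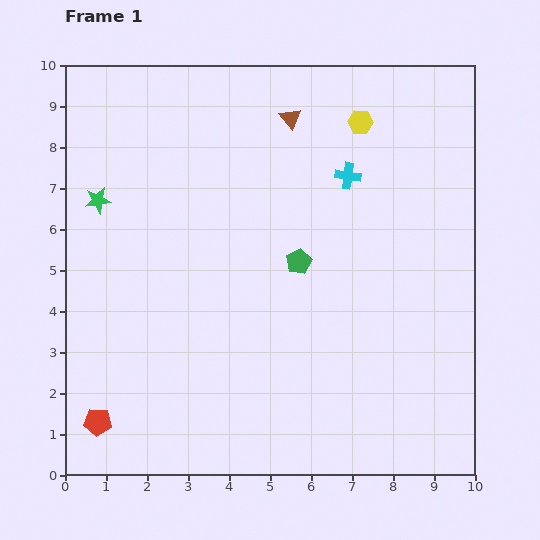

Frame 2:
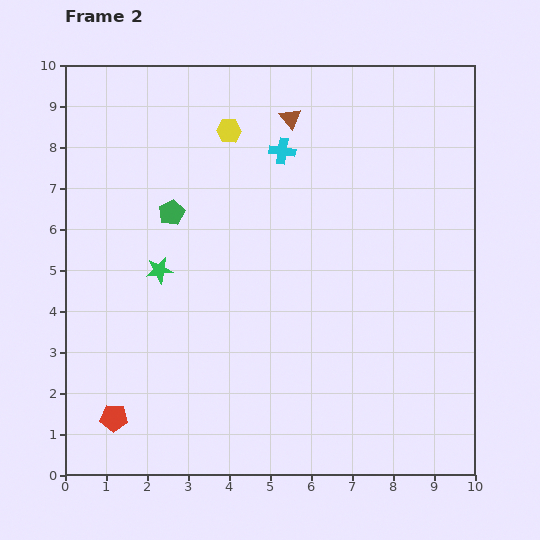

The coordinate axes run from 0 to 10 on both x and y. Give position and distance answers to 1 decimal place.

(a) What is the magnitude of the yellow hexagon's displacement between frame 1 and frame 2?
3.2

The yellow hexagon moved from (7.2, 8.6) to (4.0, 8.4), a distance of √(3.2² + 0.2²) ≈ 3.2.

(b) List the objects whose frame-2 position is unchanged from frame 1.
the brown triangle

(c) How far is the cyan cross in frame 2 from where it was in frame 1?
1.7

The cyan cross moved from (6.9, 7.3) to (5.3, 7.9), a distance of √(1.6² + 0.6²) ≈ 1.7.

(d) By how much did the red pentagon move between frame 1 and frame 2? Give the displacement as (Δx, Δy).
(0.4, 0.1)

The red pentagon was at (0.8, 1.3) in frame 1 and (1.2, 1.4) in frame 2.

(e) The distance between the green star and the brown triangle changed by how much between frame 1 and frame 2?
-0.2

Distance in frame 1: 5.1. Distance in frame 2: 4.9.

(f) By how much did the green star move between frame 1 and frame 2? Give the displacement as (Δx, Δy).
(1.5, -1.7)

The green star was at (0.8, 6.7) in frame 1 and (2.3, 5.0) in frame 2.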